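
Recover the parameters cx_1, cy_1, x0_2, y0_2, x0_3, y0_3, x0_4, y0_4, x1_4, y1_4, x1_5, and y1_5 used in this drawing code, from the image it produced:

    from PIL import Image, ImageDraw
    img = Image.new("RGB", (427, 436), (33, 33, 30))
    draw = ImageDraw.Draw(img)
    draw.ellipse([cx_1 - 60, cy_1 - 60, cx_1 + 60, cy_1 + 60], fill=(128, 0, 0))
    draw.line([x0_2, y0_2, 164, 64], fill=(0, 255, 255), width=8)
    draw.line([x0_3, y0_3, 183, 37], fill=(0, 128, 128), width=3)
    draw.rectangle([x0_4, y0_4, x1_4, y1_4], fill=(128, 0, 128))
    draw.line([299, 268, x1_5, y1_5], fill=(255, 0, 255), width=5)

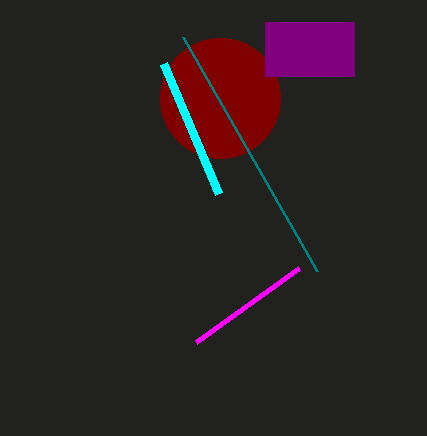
cx_1 = 220, cy_1 = 98, x0_2 = 219, y0_2 = 194, x0_3 = 317, y0_3 = 271, x0_4 = 265, y0_4 = 22, x1_4 = 354, y1_4 = 76, x1_5 = 196, y1_5 = 342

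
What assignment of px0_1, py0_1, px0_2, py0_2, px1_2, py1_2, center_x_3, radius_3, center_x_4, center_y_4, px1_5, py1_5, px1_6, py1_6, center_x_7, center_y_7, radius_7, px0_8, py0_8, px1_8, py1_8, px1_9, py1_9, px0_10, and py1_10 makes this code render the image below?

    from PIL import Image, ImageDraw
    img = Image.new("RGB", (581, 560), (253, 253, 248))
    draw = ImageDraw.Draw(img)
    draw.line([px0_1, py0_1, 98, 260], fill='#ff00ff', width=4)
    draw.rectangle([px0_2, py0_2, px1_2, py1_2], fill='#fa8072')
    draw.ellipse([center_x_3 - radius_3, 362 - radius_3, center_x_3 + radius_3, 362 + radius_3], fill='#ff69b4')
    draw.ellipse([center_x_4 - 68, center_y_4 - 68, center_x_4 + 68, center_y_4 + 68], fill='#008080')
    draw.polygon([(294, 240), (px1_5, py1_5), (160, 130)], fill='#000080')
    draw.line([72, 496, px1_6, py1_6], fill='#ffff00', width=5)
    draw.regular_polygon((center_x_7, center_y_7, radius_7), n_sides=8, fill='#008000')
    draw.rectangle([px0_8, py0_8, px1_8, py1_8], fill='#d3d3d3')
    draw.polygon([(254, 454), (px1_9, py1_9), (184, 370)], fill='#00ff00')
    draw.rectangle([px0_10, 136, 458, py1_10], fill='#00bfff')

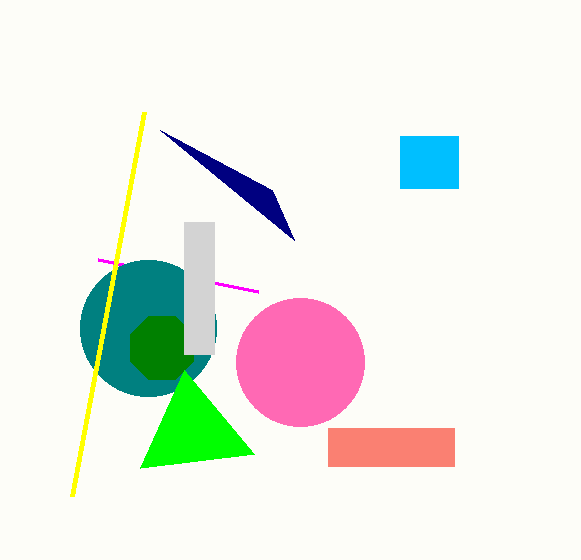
px0_1 = 258
py0_1 = 292
px0_2 = 328
py0_2 = 428
px1_2 = 454
py1_2 = 466
center_x_3 = 300
radius_3 = 64
center_x_4 = 148
center_y_4 = 328
px1_5 = 272
py1_5 = 190
px1_6 = 144
py1_6 = 112
center_x_7 = 162
center_y_7 = 348
radius_7 = 34
px0_8 = 184
py0_8 = 222
px1_8 = 214
py1_8 = 354
px1_9 = 140
py1_9 = 468
px0_10 = 400
py1_10 = 188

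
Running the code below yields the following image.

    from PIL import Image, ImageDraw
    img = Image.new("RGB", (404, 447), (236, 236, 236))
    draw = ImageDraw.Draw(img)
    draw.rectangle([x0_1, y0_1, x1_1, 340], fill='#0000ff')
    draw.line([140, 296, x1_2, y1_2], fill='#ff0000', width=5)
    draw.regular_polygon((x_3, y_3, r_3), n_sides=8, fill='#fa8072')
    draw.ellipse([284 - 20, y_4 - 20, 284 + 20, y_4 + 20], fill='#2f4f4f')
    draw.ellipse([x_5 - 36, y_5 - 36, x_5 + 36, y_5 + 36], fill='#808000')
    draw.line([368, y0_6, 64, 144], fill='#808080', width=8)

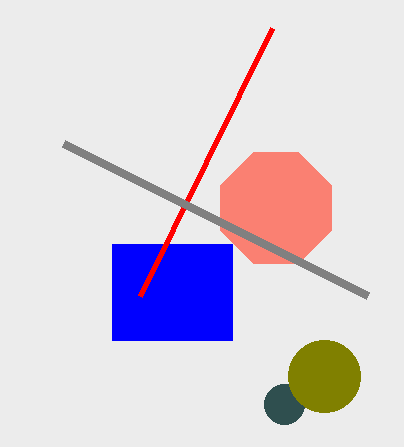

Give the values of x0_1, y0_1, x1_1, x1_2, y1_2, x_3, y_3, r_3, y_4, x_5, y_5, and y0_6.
x0_1 = 112; y0_1 = 244; x1_1 = 232; x1_2 = 272; y1_2 = 28; x_3 = 276; y_3 = 208; r_3 = 60; y_4 = 404; x_5 = 324; y_5 = 376; y0_6 = 296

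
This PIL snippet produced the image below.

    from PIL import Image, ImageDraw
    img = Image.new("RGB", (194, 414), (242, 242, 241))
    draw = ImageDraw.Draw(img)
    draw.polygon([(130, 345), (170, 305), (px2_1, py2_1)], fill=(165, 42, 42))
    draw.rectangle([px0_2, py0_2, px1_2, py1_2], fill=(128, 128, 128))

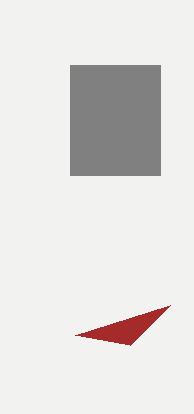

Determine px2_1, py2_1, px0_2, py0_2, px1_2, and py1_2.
px2_1 = 75
py2_1 = 335
px0_2 = 70
py0_2 = 65
px1_2 = 160
py1_2 = 175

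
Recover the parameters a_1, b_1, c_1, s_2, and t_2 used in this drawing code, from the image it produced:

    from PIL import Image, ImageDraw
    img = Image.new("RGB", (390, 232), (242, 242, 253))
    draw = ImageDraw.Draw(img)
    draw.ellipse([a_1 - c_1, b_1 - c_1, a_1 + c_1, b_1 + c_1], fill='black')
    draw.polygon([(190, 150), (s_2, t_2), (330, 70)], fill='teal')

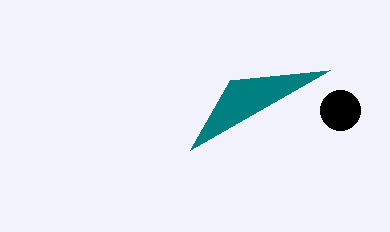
a_1 = 340
b_1 = 110
c_1 = 20
s_2 = 230
t_2 = 80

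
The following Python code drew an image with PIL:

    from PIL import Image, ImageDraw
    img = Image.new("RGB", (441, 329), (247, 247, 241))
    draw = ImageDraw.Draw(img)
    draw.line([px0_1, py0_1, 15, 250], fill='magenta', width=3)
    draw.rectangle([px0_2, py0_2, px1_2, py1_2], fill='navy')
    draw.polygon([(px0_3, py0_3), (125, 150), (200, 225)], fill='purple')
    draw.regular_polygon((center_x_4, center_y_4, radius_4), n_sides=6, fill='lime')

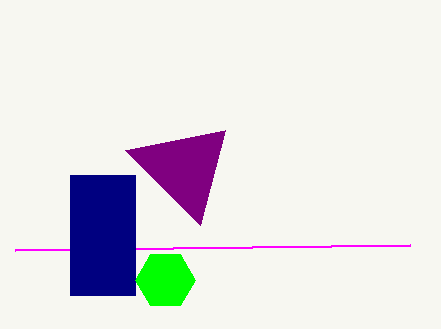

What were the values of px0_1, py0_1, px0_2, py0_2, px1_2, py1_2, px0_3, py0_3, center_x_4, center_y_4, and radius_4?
px0_1 = 410; py0_1 = 245; px0_2 = 70; py0_2 = 175; px1_2 = 135; py1_2 = 295; px0_3 = 225; py0_3 = 130; center_x_4 = 165; center_y_4 = 280; radius_4 = 30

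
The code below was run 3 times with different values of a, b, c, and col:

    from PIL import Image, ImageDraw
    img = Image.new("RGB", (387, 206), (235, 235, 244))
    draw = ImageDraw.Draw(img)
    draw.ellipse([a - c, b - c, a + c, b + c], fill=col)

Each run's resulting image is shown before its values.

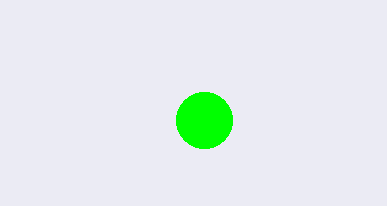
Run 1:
a = 204; b = 120; c = 28; col = 'lime'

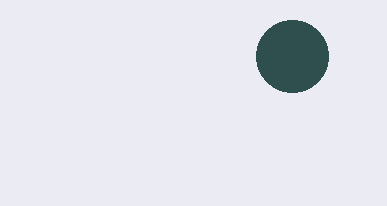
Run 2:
a = 292, b = 56, c = 36, col = 'darkslategray'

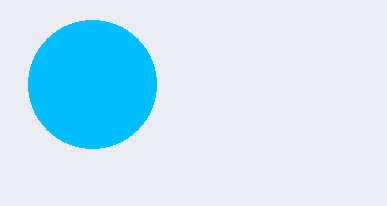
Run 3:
a = 92, b = 84, c = 64, col = 'deepskyblue'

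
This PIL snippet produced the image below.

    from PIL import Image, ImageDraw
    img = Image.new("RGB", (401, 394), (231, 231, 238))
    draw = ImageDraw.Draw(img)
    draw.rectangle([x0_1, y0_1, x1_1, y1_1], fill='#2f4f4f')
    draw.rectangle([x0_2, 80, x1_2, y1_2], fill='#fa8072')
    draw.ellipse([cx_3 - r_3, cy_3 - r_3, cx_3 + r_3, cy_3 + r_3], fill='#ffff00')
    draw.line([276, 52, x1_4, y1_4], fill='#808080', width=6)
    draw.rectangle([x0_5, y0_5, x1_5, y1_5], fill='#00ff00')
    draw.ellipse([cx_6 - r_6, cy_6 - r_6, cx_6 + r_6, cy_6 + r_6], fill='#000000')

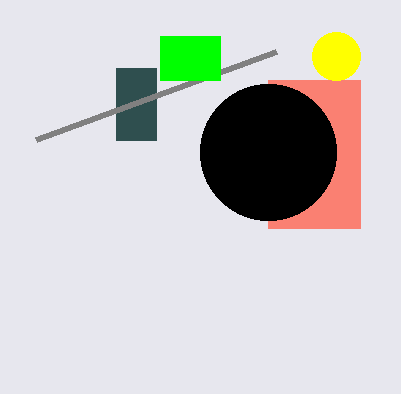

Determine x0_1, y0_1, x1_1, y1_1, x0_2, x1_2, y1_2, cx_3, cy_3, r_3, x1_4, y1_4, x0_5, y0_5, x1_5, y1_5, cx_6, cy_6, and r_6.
x0_1 = 116; y0_1 = 68; x1_1 = 156; y1_1 = 140; x0_2 = 268; x1_2 = 360; y1_2 = 228; cx_3 = 336; cy_3 = 56; r_3 = 24; x1_4 = 36; y1_4 = 140; x0_5 = 160; y0_5 = 36; x1_5 = 220; y1_5 = 80; cx_6 = 268; cy_6 = 152; r_6 = 68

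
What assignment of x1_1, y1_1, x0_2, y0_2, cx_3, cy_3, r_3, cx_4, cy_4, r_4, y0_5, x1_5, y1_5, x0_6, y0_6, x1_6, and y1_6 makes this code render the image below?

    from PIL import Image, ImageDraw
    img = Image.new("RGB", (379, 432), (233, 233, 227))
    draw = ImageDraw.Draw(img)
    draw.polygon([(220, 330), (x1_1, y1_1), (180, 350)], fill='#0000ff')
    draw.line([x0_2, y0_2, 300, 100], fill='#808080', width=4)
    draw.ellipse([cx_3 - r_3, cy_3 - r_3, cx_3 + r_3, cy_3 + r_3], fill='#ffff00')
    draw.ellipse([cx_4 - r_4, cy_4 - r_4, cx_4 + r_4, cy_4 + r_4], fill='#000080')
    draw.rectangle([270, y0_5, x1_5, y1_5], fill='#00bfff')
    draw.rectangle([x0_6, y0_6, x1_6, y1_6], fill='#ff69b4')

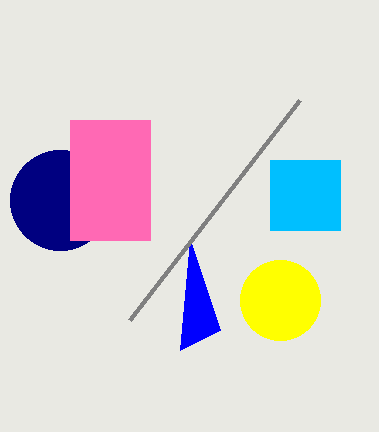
x1_1 = 190
y1_1 = 240
x0_2 = 130
y0_2 = 320
cx_3 = 280
cy_3 = 300
r_3 = 40
cx_4 = 60
cy_4 = 200
r_4 = 50
y0_5 = 160
x1_5 = 340
y1_5 = 230
x0_6 = 70
y0_6 = 120
x1_6 = 150
y1_6 = 240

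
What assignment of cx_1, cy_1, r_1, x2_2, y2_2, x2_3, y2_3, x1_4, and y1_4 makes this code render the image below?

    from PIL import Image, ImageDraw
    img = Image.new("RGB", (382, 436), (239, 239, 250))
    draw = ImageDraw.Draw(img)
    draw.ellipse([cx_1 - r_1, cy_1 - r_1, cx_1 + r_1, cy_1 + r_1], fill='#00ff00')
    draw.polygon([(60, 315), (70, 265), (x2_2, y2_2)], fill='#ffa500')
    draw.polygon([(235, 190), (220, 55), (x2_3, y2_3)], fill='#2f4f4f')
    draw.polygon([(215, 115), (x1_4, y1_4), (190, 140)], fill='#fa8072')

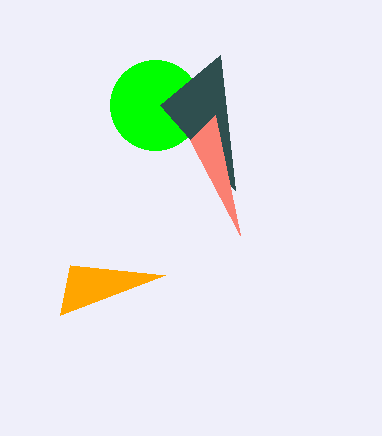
cx_1 = 155
cy_1 = 105
r_1 = 45
x2_2 = 165
y2_2 = 275
x2_3 = 160
y2_3 = 105
x1_4 = 240
y1_4 = 235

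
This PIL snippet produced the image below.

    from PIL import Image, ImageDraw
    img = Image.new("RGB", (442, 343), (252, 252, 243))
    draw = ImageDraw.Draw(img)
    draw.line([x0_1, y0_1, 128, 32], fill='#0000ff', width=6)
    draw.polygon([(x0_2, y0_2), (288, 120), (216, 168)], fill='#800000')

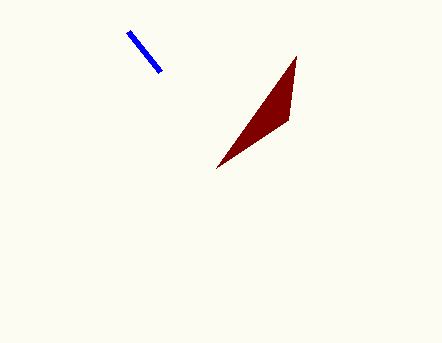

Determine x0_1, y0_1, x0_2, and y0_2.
x0_1 = 160; y0_1 = 72; x0_2 = 296; y0_2 = 56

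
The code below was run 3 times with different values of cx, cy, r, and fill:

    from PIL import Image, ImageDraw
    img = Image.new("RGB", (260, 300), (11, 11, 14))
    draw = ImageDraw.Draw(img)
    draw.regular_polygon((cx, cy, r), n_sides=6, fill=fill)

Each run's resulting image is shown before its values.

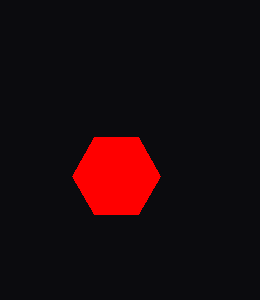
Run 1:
cx = 116; cy = 176; r = 44; fill = 'red'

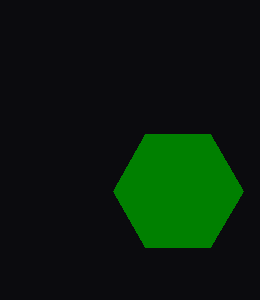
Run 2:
cx = 178; cy = 191; r = 65; fill = 'green'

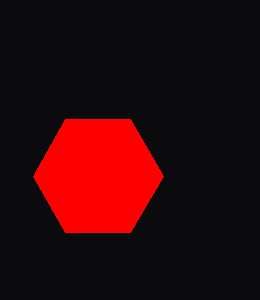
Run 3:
cx = 98; cy = 176; r = 65; fill = 'red'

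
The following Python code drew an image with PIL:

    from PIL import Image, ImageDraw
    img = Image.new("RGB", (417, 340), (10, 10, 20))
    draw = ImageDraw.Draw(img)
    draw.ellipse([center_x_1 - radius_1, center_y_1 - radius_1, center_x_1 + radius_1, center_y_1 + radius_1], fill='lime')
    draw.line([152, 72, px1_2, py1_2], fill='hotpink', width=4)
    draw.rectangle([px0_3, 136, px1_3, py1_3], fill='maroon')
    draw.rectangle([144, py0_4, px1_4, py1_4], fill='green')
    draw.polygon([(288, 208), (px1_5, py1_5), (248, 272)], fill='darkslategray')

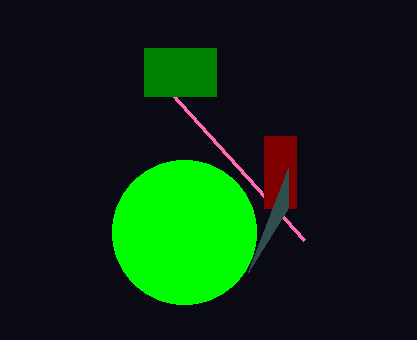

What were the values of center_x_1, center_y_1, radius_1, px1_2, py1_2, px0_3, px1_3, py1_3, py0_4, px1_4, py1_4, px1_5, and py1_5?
center_x_1 = 184, center_y_1 = 232, radius_1 = 72, px1_2 = 304, py1_2 = 240, px0_3 = 264, px1_3 = 296, py1_3 = 208, py0_4 = 48, px1_4 = 216, py1_4 = 96, px1_5 = 288, py1_5 = 168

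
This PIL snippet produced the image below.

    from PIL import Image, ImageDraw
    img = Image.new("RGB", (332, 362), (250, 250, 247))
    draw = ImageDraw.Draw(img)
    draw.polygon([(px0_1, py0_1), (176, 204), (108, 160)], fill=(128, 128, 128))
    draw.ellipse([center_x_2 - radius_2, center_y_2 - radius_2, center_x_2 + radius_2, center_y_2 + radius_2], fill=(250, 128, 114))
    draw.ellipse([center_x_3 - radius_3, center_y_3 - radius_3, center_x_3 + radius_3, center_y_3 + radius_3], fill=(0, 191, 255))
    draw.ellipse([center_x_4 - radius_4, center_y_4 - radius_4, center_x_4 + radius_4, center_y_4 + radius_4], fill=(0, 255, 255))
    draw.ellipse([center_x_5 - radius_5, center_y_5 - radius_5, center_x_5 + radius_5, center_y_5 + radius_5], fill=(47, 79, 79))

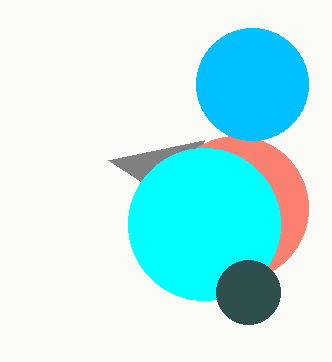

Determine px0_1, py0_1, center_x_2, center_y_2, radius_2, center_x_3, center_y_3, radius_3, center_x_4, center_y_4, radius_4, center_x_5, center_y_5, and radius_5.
px0_1 = 204
py0_1 = 140
center_x_2 = 236
center_y_2 = 208
radius_2 = 72
center_x_3 = 252
center_y_3 = 84
radius_3 = 56
center_x_4 = 204
center_y_4 = 224
radius_4 = 76
center_x_5 = 248
center_y_5 = 292
radius_5 = 32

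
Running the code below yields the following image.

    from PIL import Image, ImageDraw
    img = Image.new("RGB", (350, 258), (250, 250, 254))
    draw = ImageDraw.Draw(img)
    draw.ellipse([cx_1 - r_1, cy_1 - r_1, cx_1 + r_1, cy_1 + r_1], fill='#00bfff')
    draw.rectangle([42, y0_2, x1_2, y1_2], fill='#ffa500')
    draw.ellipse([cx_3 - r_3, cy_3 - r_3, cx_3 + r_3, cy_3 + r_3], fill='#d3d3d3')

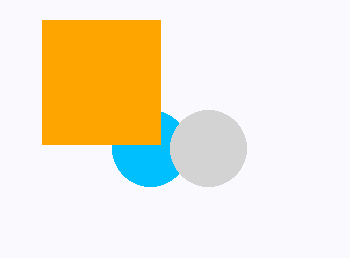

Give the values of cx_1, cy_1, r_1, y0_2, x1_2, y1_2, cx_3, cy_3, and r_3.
cx_1 = 150; cy_1 = 148; r_1 = 38; y0_2 = 20; x1_2 = 160; y1_2 = 144; cx_3 = 208; cy_3 = 148; r_3 = 38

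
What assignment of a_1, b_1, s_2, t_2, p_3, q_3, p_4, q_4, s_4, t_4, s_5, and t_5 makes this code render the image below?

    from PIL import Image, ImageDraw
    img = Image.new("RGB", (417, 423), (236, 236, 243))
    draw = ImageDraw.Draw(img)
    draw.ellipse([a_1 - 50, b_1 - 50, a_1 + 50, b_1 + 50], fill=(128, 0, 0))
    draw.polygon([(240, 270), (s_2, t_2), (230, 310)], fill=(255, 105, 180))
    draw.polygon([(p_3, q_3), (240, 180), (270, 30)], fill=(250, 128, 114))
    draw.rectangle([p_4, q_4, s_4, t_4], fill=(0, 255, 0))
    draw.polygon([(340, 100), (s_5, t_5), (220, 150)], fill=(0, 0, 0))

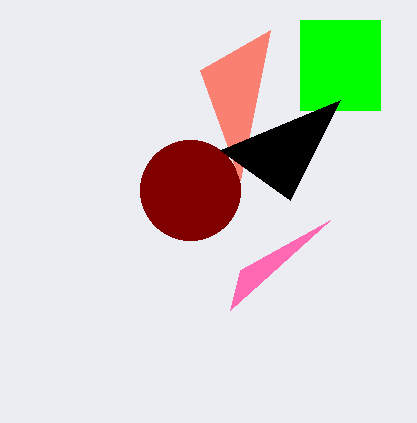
a_1 = 190; b_1 = 190; s_2 = 330; t_2 = 220; p_3 = 200; q_3 = 70; p_4 = 300; q_4 = 20; s_4 = 380; t_4 = 110; s_5 = 290; t_5 = 200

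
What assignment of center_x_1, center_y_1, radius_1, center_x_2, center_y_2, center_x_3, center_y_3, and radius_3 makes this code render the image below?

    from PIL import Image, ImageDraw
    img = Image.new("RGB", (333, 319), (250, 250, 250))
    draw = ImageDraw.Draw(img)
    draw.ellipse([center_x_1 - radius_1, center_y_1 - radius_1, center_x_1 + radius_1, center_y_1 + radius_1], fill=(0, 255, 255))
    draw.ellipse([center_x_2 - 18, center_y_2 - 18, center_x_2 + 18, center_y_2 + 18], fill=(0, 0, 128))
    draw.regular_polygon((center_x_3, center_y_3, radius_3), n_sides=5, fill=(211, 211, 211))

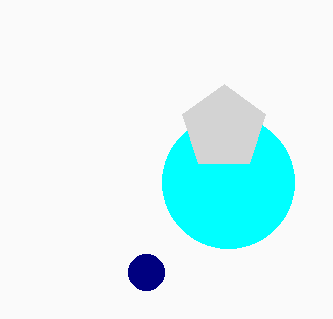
center_x_1 = 228, center_y_1 = 182, radius_1 = 66, center_x_2 = 146, center_y_2 = 272, center_x_3 = 224, center_y_3 = 128, radius_3 = 44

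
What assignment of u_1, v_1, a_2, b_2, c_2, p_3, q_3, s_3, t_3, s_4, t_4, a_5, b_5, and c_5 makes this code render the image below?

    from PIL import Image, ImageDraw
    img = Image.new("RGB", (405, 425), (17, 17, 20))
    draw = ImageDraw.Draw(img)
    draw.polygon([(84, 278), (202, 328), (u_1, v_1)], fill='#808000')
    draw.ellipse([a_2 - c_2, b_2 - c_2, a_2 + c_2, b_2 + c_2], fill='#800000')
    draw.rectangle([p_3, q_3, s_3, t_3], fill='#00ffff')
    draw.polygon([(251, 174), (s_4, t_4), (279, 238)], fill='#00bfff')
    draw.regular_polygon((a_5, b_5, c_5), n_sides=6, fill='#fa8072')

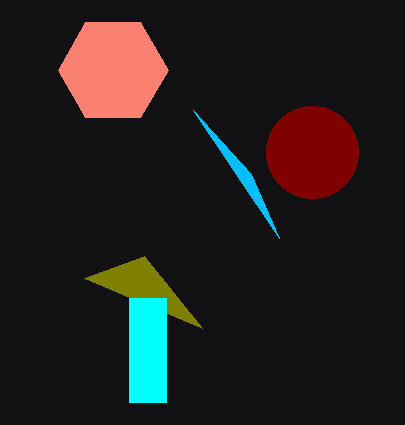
u_1 = 144; v_1 = 256; a_2 = 312; b_2 = 152; c_2 = 46; p_3 = 129; q_3 = 298; s_3 = 166; t_3 = 402; s_4 = 193; t_4 = 110; a_5 = 113; b_5 = 70; c_5 = 55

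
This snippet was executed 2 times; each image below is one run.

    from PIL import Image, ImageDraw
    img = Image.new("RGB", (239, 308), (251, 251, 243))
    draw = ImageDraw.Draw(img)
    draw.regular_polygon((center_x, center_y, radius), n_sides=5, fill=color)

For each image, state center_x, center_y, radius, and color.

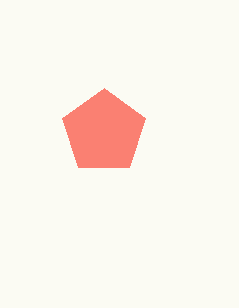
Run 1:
center_x = 104
center_y = 132
radius = 44
color = 'salmon'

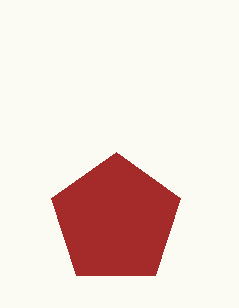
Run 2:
center_x = 116, center_y = 220, radius = 68, color = 'brown'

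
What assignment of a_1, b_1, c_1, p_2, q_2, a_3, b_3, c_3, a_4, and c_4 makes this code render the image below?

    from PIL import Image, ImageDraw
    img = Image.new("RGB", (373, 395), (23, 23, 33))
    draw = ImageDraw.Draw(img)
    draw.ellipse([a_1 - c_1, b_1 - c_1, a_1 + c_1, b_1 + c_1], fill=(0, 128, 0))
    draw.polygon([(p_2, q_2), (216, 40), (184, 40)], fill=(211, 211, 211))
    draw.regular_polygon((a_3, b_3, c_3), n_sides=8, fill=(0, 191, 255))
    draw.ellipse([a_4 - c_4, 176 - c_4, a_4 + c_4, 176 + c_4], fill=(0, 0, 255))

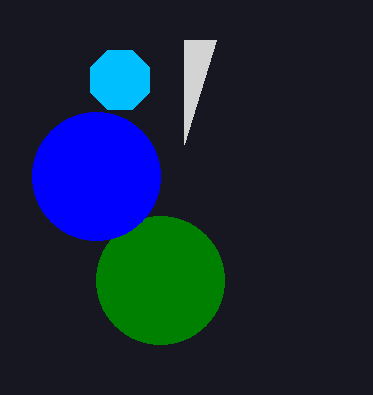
a_1 = 160, b_1 = 280, c_1 = 64, p_2 = 184, q_2 = 144, a_3 = 120, b_3 = 80, c_3 = 32, a_4 = 96, c_4 = 64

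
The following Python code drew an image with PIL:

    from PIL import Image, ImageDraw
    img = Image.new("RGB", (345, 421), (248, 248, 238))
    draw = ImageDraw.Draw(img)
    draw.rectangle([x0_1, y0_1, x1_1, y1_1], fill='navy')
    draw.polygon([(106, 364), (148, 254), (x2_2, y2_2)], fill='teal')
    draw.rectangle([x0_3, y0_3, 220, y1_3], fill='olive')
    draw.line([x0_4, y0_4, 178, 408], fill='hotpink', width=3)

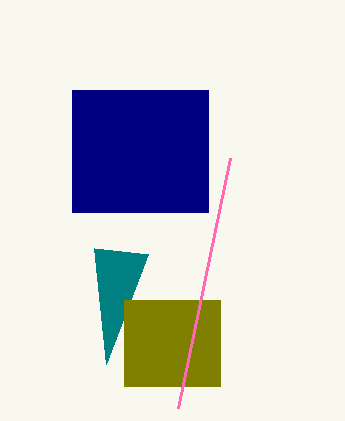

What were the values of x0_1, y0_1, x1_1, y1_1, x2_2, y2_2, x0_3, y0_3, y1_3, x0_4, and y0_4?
x0_1 = 72, y0_1 = 90, x1_1 = 208, y1_1 = 212, x2_2 = 94, y2_2 = 248, x0_3 = 124, y0_3 = 300, y1_3 = 386, x0_4 = 230, y0_4 = 158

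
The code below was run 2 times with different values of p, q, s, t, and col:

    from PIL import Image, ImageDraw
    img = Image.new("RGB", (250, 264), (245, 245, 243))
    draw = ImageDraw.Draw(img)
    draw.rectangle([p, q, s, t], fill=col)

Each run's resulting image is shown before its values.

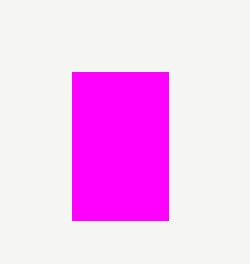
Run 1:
p = 72, q = 72, s = 168, t = 220, col = 'magenta'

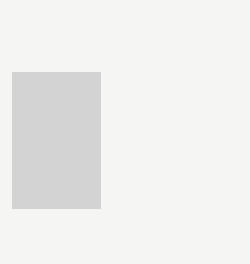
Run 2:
p = 12
q = 72
s = 100
t = 208
col = 'lightgray'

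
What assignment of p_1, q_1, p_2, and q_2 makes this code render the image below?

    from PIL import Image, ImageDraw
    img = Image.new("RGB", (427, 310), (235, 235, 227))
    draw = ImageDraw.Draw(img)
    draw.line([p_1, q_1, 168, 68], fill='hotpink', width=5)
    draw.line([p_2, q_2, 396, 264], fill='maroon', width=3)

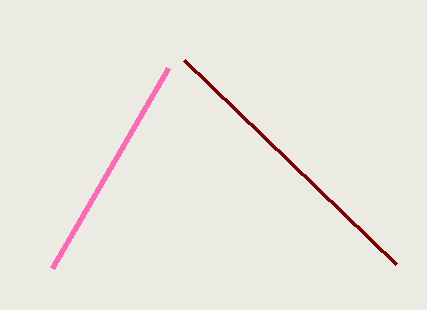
p_1 = 52
q_1 = 268
p_2 = 184
q_2 = 60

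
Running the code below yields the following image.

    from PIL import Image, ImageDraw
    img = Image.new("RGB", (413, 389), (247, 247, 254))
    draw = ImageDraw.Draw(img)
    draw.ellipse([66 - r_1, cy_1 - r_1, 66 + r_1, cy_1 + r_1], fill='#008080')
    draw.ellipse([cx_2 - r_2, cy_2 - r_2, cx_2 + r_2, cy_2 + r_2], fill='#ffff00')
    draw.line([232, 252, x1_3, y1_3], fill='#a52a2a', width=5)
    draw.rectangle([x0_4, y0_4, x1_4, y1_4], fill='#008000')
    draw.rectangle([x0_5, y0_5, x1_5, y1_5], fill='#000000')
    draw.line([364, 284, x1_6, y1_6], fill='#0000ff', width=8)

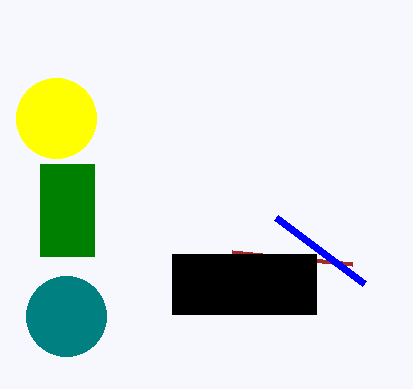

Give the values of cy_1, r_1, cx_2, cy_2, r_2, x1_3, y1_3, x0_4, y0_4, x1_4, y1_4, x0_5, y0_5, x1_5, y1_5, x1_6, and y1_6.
cy_1 = 316; r_1 = 40; cx_2 = 56; cy_2 = 118; r_2 = 40; x1_3 = 352; y1_3 = 264; x0_4 = 40; y0_4 = 164; x1_4 = 94; y1_4 = 256; x0_5 = 172; y0_5 = 254; x1_5 = 316; y1_5 = 314; x1_6 = 276; y1_6 = 218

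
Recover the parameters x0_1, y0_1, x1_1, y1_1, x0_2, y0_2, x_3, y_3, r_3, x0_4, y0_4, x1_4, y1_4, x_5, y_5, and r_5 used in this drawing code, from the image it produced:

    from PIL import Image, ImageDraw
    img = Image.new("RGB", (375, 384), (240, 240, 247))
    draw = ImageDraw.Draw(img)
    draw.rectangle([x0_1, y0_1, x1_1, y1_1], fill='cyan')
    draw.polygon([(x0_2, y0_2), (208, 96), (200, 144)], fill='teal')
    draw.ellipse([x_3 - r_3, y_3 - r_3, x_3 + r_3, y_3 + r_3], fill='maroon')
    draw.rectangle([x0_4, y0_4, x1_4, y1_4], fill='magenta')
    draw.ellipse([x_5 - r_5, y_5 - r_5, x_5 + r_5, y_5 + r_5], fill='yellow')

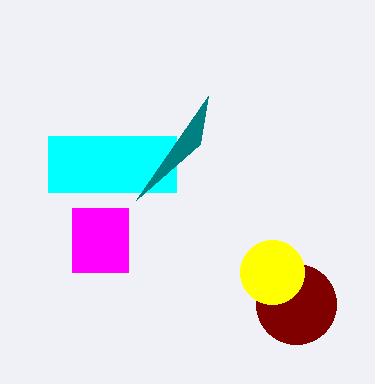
x0_1 = 48; y0_1 = 136; x1_1 = 176; y1_1 = 192; x0_2 = 136; y0_2 = 200; x_3 = 296; y_3 = 304; r_3 = 40; x0_4 = 72; y0_4 = 208; x1_4 = 128; y1_4 = 272; x_5 = 272; y_5 = 272; r_5 = 32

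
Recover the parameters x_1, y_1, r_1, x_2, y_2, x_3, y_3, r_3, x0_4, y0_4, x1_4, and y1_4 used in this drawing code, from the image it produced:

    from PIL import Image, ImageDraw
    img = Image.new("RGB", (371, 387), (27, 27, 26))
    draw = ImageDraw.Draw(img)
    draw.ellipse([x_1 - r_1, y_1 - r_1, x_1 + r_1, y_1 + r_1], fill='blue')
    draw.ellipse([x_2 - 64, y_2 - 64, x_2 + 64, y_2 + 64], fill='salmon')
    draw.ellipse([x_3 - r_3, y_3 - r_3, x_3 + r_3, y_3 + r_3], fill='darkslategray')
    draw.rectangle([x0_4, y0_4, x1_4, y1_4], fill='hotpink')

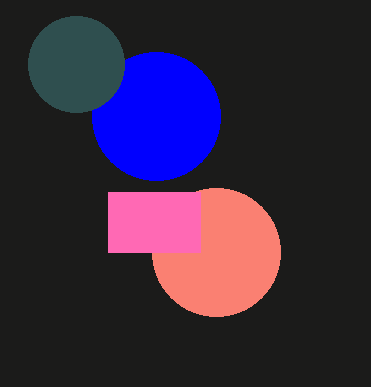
x_1 = 156, y_1 = 116, r_1 = 64, x_2 = 216, y_2 = 252, x_3 = 76, y_3 = 64, r_3 = 48, x0_4 = 108, y0_4 = 192, x1_4 = 200, y1_4 = 252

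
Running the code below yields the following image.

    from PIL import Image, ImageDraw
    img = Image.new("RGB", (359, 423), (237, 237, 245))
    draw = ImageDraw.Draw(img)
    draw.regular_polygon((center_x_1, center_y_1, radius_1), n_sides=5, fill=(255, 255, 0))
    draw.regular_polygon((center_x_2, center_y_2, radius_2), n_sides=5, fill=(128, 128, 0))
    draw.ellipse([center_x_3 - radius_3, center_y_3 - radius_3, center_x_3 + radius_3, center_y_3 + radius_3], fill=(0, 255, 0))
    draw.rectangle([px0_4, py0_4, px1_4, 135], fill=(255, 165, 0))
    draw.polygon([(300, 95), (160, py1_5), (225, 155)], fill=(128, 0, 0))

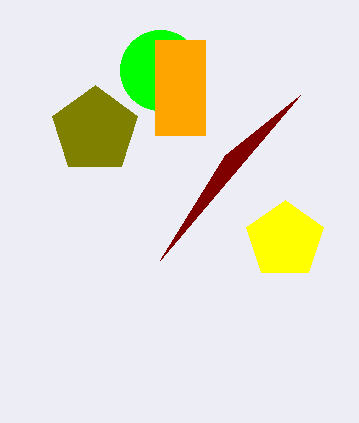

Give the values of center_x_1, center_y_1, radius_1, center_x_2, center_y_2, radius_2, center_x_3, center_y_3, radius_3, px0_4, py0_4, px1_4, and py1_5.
center_x_1 = 285
center_y_1 = 240
radius_1 = 40
center_x_2 = 95
center_y_2 = 130
radius_2 = 45
center_x_3 = 160
center_y_3 = 70
radius_3 = 40
px0_4 = 155
py0_4 = 40
px1_4 = 205
py1_5 = 260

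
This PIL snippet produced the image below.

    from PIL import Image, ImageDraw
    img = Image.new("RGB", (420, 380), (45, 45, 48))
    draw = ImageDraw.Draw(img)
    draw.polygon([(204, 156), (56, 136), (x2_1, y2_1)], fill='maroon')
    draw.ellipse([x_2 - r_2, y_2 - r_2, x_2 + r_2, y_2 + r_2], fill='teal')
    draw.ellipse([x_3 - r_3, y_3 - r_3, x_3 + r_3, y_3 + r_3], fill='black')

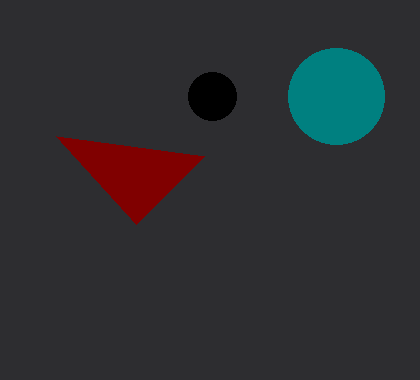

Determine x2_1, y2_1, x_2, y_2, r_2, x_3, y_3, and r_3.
x2_1 = 136, y2_1 = 224, x_2 = 336, y_2 = 96, r_2 = 48, x_3 = 212, y_3 = 96, r_3 = 24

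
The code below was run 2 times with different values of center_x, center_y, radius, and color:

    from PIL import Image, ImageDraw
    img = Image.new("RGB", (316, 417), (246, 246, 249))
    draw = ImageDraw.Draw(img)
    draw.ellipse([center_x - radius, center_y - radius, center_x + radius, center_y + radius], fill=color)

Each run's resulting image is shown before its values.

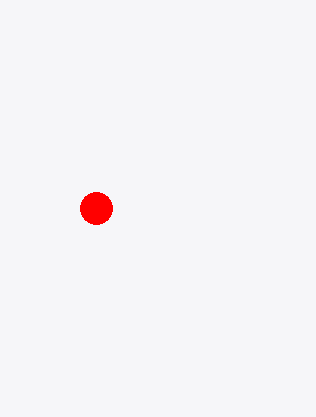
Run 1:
center_x = 96; center_y = 208; radius = 16; color = 'red'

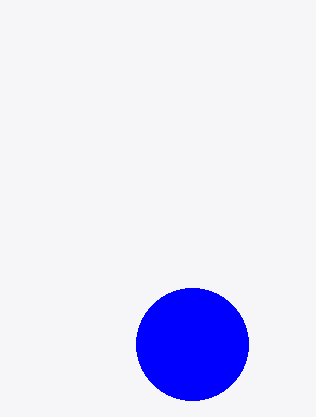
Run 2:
center_x = 192
center_y = 344
radius = 56
color = 'blue'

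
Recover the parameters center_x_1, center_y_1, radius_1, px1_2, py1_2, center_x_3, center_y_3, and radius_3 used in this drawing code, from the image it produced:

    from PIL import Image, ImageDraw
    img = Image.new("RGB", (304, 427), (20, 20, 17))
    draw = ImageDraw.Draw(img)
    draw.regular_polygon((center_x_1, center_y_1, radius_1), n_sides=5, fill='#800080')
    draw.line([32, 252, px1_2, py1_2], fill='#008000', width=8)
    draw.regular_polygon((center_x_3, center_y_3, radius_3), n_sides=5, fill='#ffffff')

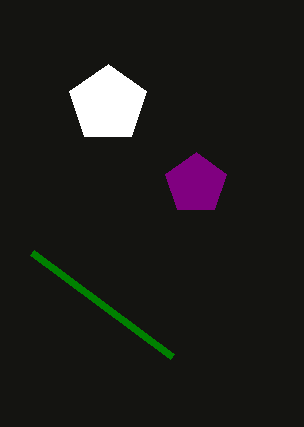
center_x_1 = 196
center_y_1 = 184
radius_1 = 32
px1_2 = 172
py1_2 = 356
center_x_3 = 108
center_y_3 = 104
radius_3 = 40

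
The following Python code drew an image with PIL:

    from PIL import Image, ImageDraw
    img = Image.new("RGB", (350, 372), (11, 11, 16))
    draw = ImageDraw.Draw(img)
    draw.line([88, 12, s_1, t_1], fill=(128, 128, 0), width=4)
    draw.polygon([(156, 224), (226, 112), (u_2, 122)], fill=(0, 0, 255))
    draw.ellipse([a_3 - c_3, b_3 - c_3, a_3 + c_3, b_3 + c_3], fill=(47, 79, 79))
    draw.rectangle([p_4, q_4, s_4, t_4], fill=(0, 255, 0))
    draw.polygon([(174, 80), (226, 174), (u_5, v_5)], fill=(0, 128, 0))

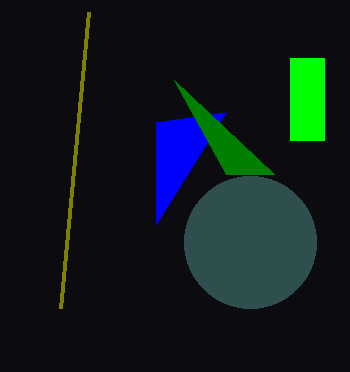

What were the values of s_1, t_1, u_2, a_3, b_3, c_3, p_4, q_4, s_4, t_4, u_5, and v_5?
s_1 = 60; t_1 = 308; u_2 = 156; a_3 = 250; b_3 = 242; c_3 = 66; p_4 = 290; q_4 = 58; s_4 = 324; t_4 = 140; u_5 = 274; v_5 = 174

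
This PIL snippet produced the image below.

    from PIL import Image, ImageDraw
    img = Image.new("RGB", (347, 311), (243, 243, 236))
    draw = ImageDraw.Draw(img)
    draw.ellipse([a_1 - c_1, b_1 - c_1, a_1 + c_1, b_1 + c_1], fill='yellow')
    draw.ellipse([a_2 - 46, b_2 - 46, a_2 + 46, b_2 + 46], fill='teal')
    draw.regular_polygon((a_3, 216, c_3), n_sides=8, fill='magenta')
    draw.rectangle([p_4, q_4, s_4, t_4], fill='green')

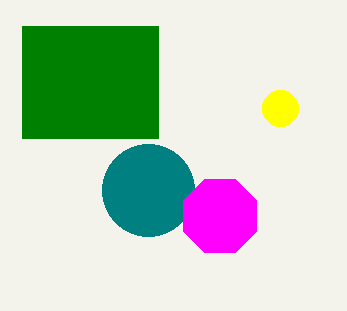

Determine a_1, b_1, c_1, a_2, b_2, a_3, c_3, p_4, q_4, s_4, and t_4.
a_1 = 280; b_1 = 108; c_1 = 18; a_2 = 148; b_2 = 190; a_3 = 220; c_3 = 40; p_4 = 22; q_4 = 26; s_4 = 158; t_4 = 138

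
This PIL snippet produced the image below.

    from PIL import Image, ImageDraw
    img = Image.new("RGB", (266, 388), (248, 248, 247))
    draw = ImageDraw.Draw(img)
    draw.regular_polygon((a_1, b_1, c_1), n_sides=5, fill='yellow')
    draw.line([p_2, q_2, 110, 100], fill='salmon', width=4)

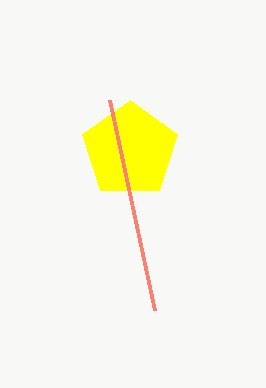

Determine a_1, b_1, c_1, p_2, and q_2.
a_1 = 130, b_1 = 150, c_1 = 50, p_2 = 155, q_2 = 310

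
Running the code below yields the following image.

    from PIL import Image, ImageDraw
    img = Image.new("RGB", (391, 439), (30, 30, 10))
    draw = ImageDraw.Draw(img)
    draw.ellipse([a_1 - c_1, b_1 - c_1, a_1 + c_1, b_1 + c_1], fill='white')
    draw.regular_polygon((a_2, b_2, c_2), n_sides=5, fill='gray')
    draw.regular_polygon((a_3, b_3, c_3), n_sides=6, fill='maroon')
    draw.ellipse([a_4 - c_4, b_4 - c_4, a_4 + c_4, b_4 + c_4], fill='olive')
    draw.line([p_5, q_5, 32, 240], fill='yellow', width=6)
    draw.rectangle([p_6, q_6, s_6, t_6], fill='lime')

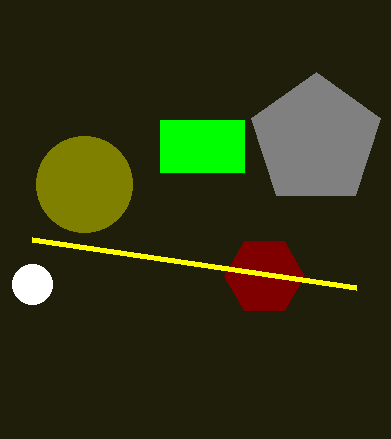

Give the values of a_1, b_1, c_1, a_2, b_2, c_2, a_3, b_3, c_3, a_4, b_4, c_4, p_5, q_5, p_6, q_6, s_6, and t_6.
a_1 = 32
b_1 = 284
c_1 = 20
a_2 = 316
b_2 = 140
c_2 = 68
a_3 = 264
b_3 = 276
c_3 = 40
a_4 = 84
b_4 = 184
c_4 = 48
p_5 = 356
q_5 = 288
p_6 = 160
q_6 = 120
s_6 = 244
t_6 = 172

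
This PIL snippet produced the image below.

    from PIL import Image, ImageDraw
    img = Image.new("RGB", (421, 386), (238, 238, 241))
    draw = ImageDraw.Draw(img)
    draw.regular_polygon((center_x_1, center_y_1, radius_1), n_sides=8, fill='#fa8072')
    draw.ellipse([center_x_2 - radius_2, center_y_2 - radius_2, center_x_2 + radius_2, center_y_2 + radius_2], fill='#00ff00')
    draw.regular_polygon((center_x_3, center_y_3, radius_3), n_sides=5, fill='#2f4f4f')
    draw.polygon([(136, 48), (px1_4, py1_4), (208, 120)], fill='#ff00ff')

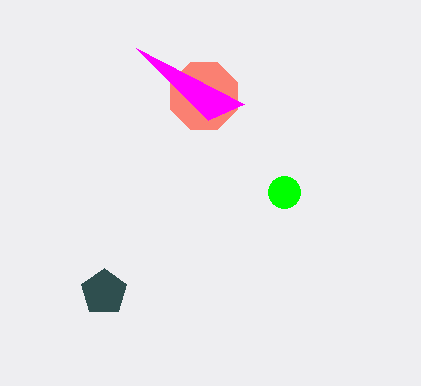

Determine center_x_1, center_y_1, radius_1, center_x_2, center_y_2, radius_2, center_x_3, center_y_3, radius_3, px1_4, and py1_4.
center_x_1 = 204, center_y_1 = 96, radius_1 = 36, center_x_2 = 284, center_y_2 = 192, radius_2 = 16, center_x_3 = 104, center_y_3 = 292, radius_3 = 24, px1_4 = 244, py1_4 = 104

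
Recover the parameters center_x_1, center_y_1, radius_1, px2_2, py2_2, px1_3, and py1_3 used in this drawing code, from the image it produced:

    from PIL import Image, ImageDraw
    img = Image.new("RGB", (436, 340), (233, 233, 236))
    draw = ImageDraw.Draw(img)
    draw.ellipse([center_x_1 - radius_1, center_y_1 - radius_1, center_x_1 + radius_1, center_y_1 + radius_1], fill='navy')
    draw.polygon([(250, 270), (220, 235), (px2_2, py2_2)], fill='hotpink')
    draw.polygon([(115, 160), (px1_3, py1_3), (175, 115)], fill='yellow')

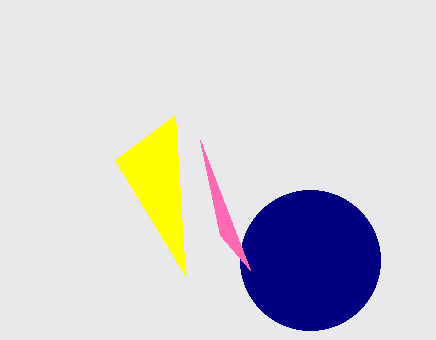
center_x_1 = 310; center_y_1 = 260; radius_1 = 70; px2_2 = 200; py2_2 = 140; px1_3 = 185; py1_3 = 275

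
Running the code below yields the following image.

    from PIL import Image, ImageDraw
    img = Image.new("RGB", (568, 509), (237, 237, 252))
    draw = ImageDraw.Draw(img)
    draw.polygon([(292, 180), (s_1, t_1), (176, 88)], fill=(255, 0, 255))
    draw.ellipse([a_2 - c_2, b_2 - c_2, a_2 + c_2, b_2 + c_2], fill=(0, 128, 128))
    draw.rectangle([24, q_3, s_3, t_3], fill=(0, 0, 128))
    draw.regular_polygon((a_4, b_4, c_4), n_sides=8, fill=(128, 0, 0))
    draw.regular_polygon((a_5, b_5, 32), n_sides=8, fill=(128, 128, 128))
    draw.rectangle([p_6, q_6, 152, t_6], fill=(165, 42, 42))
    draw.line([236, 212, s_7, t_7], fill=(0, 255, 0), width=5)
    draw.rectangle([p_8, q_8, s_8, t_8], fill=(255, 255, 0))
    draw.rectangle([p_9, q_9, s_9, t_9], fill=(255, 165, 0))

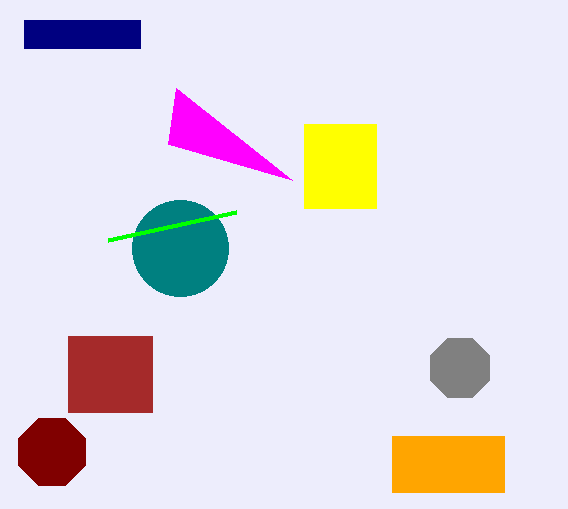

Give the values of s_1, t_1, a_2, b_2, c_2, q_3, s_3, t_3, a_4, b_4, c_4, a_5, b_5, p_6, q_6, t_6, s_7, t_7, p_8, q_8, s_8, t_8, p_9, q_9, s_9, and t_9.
s_1 = 168; t_1 = 144; a_2 = 180; b_2 = 248; c_2 = 48; q_3 = 20; s_3 = 140; t_3 = 48; a_4 = 52; b_4 = 452; c_4 = 36; a_5 = 460; b_5 = 368; p_6 = 68; q_6 = 336; t_6 = 412; s_7 = 108; t_7 = 240; p_8 = 304; q_8 = 124; s_8 = 376; t_8 = 208; p_9 = 392; q_9 = 436; s_9 = 504; t_9 = 492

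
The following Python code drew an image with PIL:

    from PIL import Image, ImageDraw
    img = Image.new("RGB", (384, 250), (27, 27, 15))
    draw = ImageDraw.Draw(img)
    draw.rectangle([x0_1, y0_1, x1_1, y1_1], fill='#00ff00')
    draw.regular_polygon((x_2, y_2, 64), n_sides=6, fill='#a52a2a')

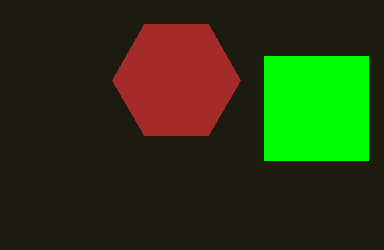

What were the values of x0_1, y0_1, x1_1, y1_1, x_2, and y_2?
x0_1 = 264, y0_1 = 56, x1_1 = 368, y1_1 = 160, x_2 = 176, y_2 = 80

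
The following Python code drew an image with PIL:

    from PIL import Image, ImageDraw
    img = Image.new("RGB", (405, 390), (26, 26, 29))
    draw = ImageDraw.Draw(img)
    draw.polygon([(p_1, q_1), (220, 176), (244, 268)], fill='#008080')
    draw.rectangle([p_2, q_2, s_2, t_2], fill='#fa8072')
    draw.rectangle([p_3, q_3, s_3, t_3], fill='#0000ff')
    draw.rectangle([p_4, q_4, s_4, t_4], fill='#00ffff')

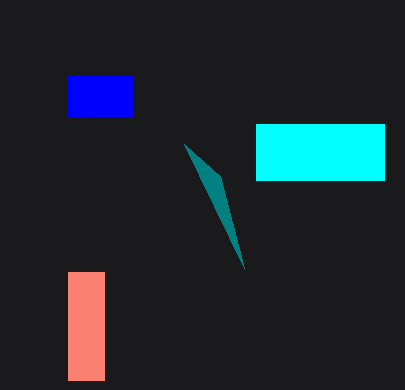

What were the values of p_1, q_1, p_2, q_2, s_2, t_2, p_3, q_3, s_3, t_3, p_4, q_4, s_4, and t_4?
p_1 = 184; q_1 = 144; p_2 = 68; q_2 = 272; s_2 = 104; t_2 = 380; p_3 = 68; q_3 = 76; s_3 = 132; t_3 = 116; p_4 = 256; q_4 = 124; s_4 = 384; t_4 = 180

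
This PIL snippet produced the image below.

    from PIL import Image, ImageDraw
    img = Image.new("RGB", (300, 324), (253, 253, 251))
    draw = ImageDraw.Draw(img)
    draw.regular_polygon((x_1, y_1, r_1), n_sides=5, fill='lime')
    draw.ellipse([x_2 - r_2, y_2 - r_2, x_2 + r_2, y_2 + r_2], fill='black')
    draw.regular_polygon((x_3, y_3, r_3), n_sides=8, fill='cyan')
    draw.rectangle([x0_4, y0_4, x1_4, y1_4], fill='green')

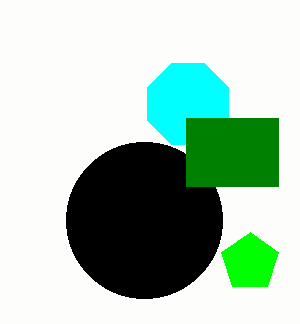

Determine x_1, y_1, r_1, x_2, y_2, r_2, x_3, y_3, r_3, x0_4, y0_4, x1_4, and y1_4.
x_1 = 250, y_1 = 262, r_1 = 30, x_2 = 144, y_2 = 220, r_2 = 78, x_3 = 188, y_3 = 104, r_3 = 44, x0_4 = 186, y0_4 = 118, x1_4 = 278, y1_4 = 186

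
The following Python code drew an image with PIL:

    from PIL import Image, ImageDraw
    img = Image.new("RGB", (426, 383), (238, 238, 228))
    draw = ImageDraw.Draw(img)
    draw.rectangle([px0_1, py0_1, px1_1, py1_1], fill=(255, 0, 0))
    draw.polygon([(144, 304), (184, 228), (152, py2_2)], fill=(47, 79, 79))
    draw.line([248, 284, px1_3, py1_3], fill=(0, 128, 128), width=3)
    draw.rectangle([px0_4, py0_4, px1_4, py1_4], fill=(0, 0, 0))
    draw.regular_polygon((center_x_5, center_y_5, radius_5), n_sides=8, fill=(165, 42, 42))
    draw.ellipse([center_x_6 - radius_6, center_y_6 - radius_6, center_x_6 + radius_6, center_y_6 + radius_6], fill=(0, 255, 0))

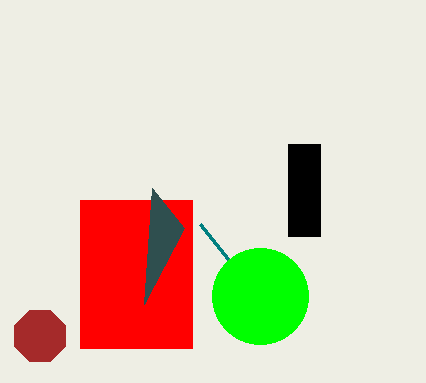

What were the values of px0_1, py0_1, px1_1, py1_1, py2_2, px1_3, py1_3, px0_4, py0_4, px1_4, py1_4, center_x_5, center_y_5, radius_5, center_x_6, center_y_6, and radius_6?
px0_1 = 80
py0_1 = 200
px1_1 = 192
py1_1 = 348
py2_2 = 188
px1_3 = 200
py1_3 = 224
px0_4 = 288
py0_4 = 144
px1_4 = 320
py1_4 = 236
center_x_5 = 40
center_y_5 = 336
radius_5 = 28
center_x_6 = 260
center_y_6 = 296
radius_6 = 48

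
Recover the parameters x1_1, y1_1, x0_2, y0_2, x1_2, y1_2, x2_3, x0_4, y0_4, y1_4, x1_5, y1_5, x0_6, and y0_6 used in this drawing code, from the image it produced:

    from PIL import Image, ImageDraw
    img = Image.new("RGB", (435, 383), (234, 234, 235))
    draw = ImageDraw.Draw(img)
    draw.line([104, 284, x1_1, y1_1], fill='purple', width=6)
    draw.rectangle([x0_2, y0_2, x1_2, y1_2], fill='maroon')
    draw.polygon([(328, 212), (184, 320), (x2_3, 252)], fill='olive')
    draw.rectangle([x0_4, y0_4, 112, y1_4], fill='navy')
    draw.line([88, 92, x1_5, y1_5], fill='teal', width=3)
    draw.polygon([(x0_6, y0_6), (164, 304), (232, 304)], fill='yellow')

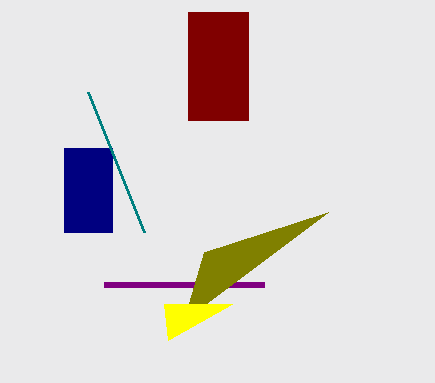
x1_1 = 264, y1_1 = 284, x0_2 = 188, y0_2 = 12, x1_2 = 248, y1_2 = 120, x2_3 = 204, x0_4 = 64, y0_4 = 148, y1_4 = 232, x1_5 = 144, y1_5 = 232, x0_6 = 168, y0_6 = 340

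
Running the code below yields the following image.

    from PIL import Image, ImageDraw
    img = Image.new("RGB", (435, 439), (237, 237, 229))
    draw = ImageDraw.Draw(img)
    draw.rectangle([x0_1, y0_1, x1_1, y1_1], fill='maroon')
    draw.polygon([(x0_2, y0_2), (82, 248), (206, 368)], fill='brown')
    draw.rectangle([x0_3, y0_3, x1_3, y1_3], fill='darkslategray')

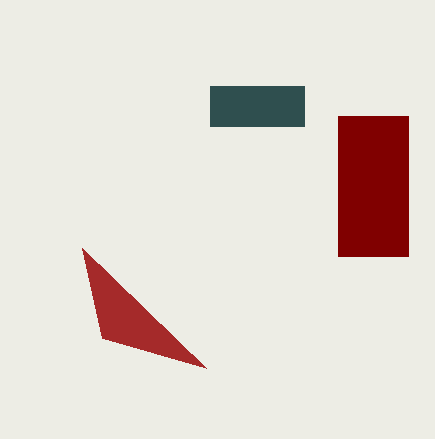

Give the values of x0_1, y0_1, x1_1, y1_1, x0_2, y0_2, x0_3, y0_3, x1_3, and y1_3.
x0_1 = 338
y0_1 = 116
x1_1 = 408
y1_1 = 256
x0_2 = 102
y0_2 = 338
x0_3 = 210
y0_3 = 86
x1_3 = 304
y1_3 = 126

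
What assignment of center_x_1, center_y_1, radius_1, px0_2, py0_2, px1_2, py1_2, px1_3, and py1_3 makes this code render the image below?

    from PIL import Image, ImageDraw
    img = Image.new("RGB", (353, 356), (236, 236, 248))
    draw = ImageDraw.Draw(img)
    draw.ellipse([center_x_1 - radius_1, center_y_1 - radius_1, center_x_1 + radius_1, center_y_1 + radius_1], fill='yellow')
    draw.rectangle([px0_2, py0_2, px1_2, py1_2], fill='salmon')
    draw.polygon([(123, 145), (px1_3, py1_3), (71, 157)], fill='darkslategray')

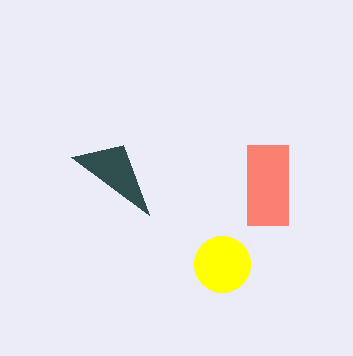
center_x_1 = 222, center_y_1 = 264, radius_1 = 28, px0_2 = 247, py0_2 = 145, px1_2 = 288, py1_2 = 225, px1_3 = 149, py1_3 = 215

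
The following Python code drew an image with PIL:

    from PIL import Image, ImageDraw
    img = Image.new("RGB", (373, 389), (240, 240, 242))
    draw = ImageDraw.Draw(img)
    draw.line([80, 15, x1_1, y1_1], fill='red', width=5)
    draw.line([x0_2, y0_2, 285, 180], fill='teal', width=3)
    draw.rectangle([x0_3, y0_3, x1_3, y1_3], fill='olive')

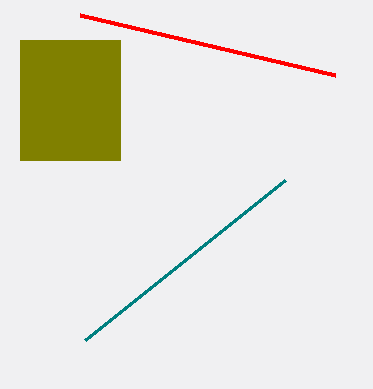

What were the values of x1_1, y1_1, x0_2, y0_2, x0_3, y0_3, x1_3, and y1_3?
x1_1 = 335
y1_1 = 75
x0_2 = 85
y0_2 = 340
x0_3 = 20
y0_3 = 40
x1_3 = 120
y1_3 = 160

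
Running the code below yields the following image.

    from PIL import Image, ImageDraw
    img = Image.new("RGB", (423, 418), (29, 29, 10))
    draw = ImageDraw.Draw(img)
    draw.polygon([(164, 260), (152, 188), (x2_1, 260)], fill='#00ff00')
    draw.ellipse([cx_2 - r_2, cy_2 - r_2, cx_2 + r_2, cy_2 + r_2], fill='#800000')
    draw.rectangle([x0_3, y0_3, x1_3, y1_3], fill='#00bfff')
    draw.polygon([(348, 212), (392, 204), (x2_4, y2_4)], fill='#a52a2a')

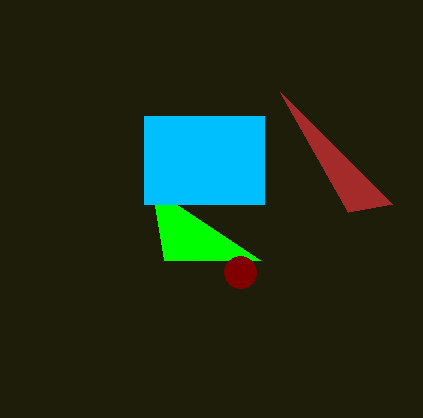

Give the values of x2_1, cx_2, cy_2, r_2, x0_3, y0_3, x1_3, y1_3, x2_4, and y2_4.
x2_1 = 260
cx_2 = 240
cy_2 = 272
r_2 = 16
x0_3 = 144
y0_3 = 116
x1_3 = 264
y1_3 = 204
x2_4 = 280
y2_4 = 92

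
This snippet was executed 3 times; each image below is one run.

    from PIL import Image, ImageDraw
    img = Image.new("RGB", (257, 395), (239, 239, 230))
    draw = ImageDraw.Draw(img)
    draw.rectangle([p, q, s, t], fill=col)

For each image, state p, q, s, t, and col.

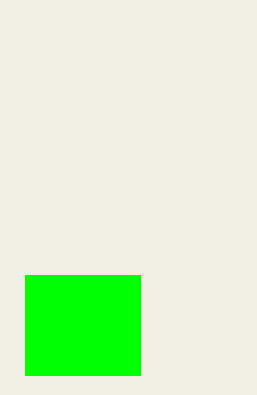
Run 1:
p = 25; q = 275; s = 140; t = 375; col = 'lime'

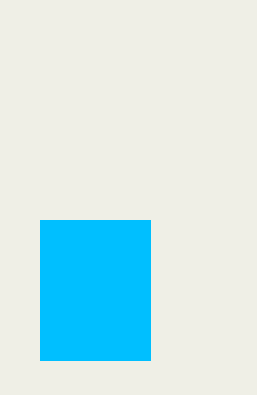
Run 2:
p = 40; q = 220; s = 150; t = 360; col = 'deepskyblue'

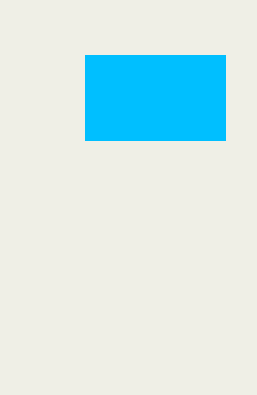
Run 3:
p = 85
q = 55
s = 225
t = 140
col = 'deepskyblue'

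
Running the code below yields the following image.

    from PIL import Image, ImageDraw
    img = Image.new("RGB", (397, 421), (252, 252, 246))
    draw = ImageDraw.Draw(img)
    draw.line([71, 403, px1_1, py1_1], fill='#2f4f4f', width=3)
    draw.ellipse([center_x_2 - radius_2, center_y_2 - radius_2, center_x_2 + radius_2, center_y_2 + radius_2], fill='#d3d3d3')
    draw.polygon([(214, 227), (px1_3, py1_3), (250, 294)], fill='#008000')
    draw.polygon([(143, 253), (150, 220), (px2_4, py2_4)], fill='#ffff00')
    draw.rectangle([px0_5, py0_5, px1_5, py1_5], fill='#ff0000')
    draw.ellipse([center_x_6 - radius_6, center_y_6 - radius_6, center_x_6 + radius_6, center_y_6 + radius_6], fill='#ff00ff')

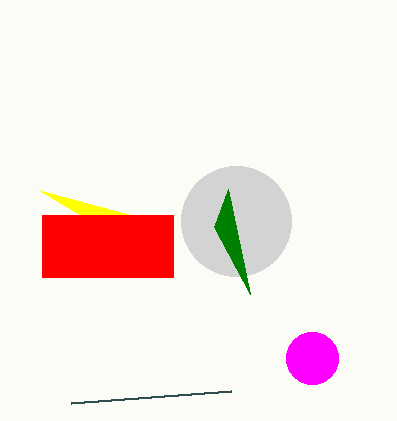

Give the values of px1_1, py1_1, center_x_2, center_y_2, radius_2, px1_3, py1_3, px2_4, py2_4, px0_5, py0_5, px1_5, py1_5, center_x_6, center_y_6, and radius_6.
px1_1 = 231; py1_1 = 391; center_x_2 = 236; center_y_2 = 221; radius_2 = 55; px1_3 = 228; py1_3 = 189; px2_4 = 39; py2_4 = 190; px0_5 = 42; py0_5 = 215; px1_5 = 173; py1_5 = 277; center_x_6 = 312; center_y_6 = 358; radius_6 = 26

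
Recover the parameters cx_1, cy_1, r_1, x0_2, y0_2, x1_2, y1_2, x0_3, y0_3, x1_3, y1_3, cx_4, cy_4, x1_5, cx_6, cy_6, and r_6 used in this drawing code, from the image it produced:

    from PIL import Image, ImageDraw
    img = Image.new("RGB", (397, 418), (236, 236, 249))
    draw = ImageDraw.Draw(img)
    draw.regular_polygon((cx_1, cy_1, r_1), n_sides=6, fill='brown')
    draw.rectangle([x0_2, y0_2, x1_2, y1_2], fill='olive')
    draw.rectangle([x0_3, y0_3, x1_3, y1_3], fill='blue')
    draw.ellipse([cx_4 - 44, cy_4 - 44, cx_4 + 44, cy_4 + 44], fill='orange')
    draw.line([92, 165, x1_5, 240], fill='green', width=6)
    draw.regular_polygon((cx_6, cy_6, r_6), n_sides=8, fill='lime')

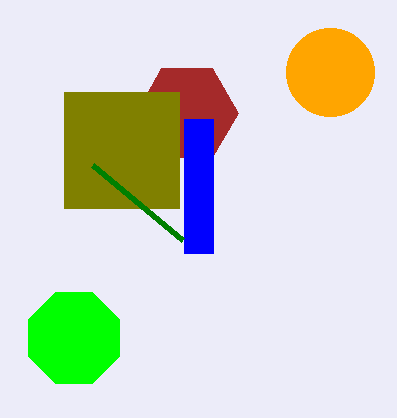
cx_1 = 187
cy_1 = 113
r_1 = 51
x0_2 = 64
y0_2 = 92
x1_2 = 179
y1_2 = 208
x0_3 = 184
y0_3 = 119
x1_3 = 213
y1_3 = 253
cx_4 = 330
cy_4 = 72
x1_5 = 182
cx_6 = 74
cy_6 = 338
r_6 = 49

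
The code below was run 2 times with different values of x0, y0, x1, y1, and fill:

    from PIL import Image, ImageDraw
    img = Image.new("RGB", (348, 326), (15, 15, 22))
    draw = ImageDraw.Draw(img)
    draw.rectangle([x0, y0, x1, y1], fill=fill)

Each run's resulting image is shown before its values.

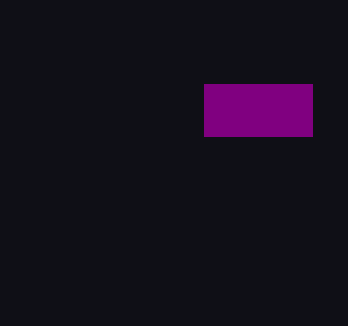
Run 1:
x0 = 204; y0 = 84; x1 = 312; y1 = 136; fill = 'purple'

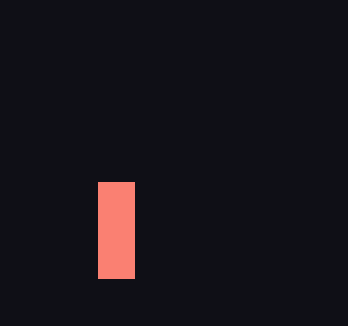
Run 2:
x0 = 98, y0 = 182, x1 = 134, y1 = 278, fill = 'salmon'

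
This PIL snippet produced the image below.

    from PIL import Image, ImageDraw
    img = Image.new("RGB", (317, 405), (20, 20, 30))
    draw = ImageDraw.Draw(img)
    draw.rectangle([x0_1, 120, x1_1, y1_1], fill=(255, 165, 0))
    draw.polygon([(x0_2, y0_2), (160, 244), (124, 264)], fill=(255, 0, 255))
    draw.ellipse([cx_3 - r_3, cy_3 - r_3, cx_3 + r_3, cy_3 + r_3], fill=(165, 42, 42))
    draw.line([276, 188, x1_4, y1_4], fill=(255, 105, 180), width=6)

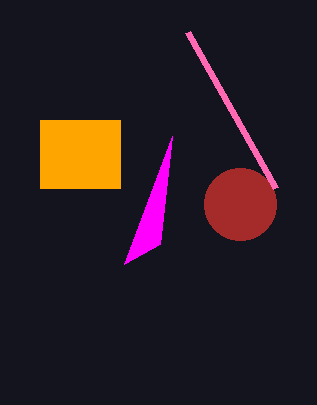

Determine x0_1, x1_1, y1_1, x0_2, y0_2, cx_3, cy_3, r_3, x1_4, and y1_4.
x0_1 = 40, x1_1 = 120, y1_1 = 188, x0_2 = 172, y0_2 = 136, cx_3 = 240, cy_3 = 204, r_3 = 36, x1_4 = 188, y1_4 = 32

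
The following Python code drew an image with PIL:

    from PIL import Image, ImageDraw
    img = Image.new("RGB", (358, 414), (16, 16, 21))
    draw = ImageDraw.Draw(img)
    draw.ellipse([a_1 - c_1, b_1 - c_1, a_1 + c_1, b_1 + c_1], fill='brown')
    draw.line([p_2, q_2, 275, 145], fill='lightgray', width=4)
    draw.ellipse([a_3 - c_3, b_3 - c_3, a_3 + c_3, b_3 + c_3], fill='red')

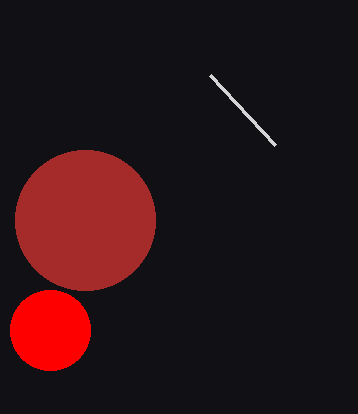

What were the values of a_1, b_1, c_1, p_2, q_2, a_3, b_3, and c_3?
a_1 = 85, b_1 = 220, c_1 = 70, p_2 = 210, q_2 = 75, a_3 = 50, b_3 = 330, c_3 = 40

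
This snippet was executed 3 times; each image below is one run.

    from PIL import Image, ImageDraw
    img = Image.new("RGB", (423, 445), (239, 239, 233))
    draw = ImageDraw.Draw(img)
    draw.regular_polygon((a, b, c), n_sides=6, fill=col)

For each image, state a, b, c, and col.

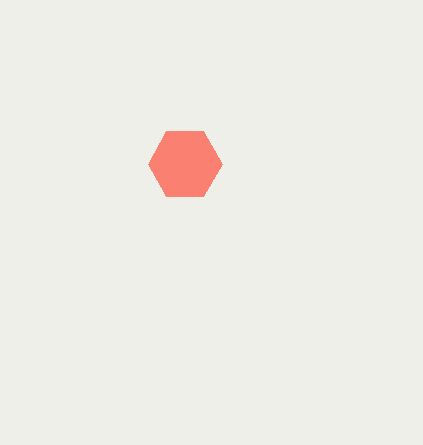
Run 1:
a = 185
b = 164
c = 37
col = 'salmon'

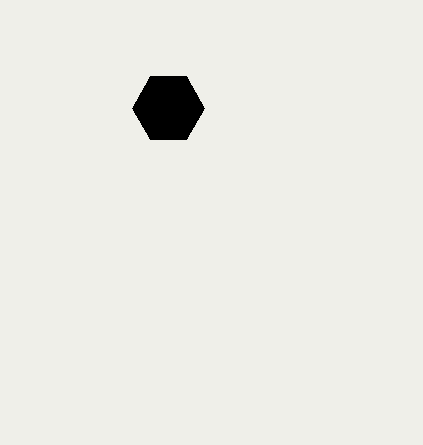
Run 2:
a = 168, b = 108, c = 36, col = 'black'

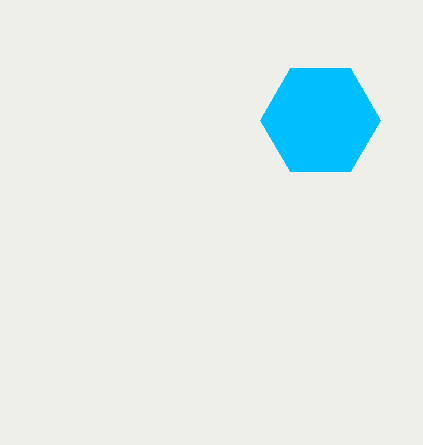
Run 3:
a = 320, b = 120, c = 60, col = 'deepskyblue'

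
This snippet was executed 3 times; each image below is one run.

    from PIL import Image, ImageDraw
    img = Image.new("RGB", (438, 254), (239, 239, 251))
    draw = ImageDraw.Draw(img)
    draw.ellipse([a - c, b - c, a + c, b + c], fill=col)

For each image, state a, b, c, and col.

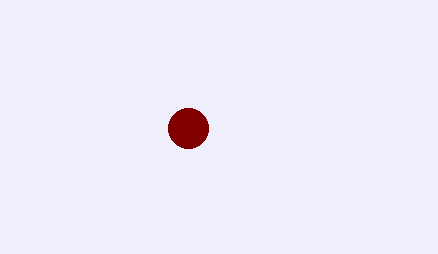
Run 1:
a = 188
b = 128
c = 20
col = 'maroon'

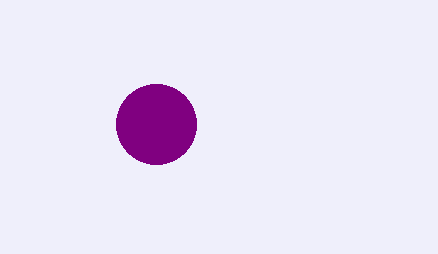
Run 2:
a = 156; b = 124; c = 40; col = 'purple'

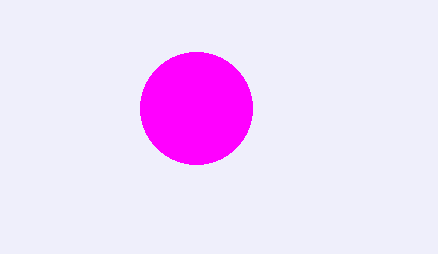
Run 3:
a = 196; b = 108; c = 56; col = 'magenta'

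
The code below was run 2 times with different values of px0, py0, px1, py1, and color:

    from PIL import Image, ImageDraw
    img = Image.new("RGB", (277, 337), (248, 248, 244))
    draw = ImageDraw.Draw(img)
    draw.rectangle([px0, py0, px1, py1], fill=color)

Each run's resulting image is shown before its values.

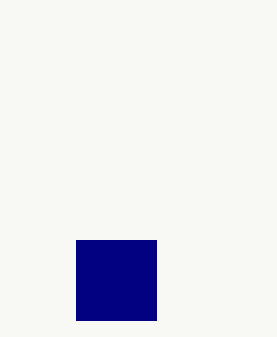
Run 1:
px0 = 76, py0 = 240, px1 = 156, py1 = 320, color = 'navy'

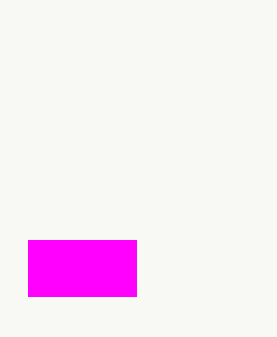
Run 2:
px0 = 28
py0 = 240
px1 = 136
py1 = 296
color = 'magenta'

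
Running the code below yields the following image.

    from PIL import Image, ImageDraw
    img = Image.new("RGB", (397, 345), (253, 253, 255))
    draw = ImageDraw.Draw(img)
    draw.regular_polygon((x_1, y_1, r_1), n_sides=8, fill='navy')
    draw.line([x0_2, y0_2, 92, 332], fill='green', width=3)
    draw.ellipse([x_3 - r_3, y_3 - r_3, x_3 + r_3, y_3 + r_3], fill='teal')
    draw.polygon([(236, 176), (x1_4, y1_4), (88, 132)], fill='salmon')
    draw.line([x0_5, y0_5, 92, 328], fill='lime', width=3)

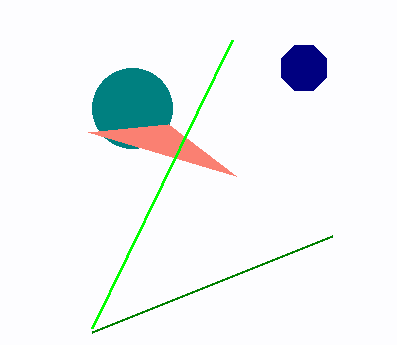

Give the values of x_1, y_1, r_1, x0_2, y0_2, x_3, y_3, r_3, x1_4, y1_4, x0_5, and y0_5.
x_1 = 304
y_1 = 68
r_1 = 24
x0_2 = 332
y0_2 = 236
x_3 = 132
y_3 = 108
r_3 = 40
x1_4 = 168
y1_4 = 124
x0_5 = 232
y0_5 = 40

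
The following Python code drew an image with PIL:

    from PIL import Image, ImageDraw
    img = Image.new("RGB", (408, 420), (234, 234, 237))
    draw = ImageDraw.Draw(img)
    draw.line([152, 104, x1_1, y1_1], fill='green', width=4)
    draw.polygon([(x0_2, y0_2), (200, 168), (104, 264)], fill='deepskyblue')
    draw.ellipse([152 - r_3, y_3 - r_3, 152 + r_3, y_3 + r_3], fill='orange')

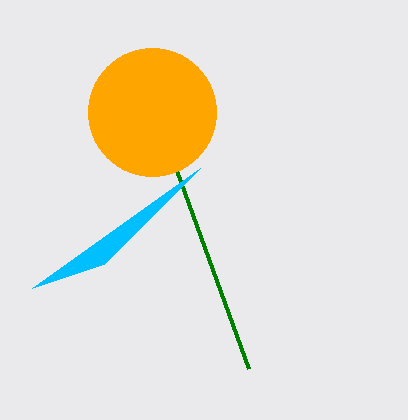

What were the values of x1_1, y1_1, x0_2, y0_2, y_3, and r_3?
x1_1 = 248, y1_1 = 368, x0_2 = 32, y0_2 = 288, y_3 = 112, r_3 = 64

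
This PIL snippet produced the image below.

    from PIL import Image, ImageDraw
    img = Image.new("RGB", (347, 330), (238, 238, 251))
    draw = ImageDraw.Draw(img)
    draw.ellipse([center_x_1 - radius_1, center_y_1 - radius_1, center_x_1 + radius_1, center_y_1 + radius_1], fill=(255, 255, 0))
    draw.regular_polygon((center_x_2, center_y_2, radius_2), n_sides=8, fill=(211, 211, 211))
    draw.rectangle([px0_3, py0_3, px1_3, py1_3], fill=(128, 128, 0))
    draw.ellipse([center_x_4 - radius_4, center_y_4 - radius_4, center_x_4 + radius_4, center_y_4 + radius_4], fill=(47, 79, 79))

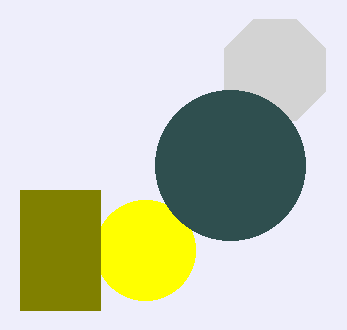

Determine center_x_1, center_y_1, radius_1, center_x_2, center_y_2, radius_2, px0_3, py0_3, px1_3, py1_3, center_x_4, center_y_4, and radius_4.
center_x_1 = 145
center_y_1 = 250
radius_1 = 50
center_x_2 = 275
center_y_2 = 70
radius_2 = 55
px0_3 = 20
py0_3 = 190
px1_3 = 100
py1_3 = 310
center_x_4 = 230
center_y_4 = 165
radius_4 = 75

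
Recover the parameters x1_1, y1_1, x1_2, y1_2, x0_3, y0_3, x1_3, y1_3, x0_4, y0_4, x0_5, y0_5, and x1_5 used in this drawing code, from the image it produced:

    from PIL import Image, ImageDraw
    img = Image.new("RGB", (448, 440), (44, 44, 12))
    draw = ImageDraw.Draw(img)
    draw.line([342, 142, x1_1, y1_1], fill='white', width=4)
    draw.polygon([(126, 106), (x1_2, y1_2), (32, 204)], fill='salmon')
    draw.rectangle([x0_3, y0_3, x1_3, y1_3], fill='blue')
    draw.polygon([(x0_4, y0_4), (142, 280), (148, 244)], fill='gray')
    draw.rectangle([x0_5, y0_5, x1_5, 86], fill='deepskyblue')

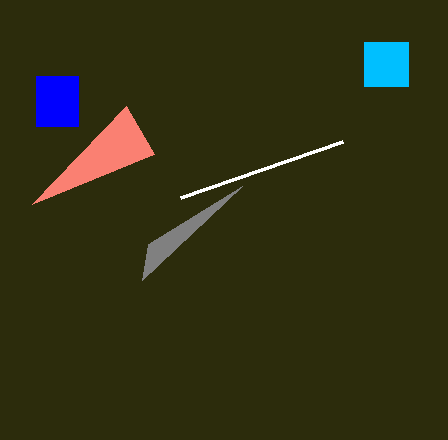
x1_1 = 180, y1_1 = 198, x1_2 = 154, y1_2 = 154, x0_3 = 36, y0_3 = 76, x1_3 = 78, y1_3 = 126, x0_4 = 242, y0_4 = 186, x0_5 = 364, y0_5 = 42, x1_5 = 408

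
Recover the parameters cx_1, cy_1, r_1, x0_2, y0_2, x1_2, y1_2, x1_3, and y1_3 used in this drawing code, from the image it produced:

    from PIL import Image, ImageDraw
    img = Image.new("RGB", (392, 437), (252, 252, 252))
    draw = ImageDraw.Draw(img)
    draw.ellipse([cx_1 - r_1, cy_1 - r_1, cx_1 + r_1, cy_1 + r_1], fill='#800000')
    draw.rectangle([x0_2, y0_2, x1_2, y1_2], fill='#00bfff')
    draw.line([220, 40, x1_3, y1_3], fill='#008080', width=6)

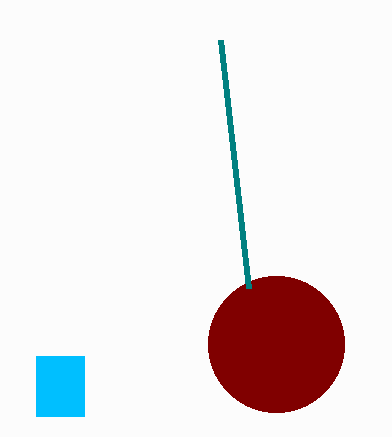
cx_1 = 276; cy_1 = 344; r_1 = 68; x0_2 = 36; y0_2 = 356; x1_2 = 84; y1_2 = 416; x1_3 = 248; y1_3 = 288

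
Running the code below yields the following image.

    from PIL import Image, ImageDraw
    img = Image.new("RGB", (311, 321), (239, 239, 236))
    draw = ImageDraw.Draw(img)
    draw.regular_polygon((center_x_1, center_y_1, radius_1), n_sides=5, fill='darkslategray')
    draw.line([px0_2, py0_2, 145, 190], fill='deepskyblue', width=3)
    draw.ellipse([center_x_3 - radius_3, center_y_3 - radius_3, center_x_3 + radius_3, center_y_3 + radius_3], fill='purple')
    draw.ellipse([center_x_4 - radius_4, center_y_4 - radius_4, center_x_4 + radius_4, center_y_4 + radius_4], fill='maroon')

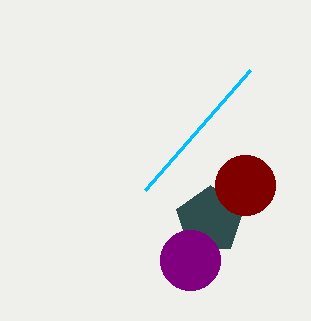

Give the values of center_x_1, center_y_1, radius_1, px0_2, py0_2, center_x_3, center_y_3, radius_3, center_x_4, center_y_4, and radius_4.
center_x_1 = 210
center_y_1 = 220
radius_1 = 35
px0_2 = 250
py0_2 = 70
center_x_3 = 190
center_y_3 = 260
radius_3 = 30
center_x_4 = 245
center_y_4 = 185
radius_4 = 30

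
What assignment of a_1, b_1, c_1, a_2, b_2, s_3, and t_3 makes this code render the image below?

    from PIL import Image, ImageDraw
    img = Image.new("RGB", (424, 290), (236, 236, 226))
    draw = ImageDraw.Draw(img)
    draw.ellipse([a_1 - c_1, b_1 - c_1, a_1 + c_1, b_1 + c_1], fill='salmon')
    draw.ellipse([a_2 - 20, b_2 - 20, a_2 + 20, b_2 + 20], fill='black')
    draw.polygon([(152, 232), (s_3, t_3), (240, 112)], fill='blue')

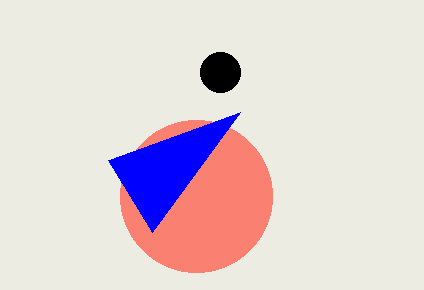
a_1 = 196
b_1 = 196
c_1 = 76
a_2 = 220
b_2 = 72
s_3 = 108
t_3 = 160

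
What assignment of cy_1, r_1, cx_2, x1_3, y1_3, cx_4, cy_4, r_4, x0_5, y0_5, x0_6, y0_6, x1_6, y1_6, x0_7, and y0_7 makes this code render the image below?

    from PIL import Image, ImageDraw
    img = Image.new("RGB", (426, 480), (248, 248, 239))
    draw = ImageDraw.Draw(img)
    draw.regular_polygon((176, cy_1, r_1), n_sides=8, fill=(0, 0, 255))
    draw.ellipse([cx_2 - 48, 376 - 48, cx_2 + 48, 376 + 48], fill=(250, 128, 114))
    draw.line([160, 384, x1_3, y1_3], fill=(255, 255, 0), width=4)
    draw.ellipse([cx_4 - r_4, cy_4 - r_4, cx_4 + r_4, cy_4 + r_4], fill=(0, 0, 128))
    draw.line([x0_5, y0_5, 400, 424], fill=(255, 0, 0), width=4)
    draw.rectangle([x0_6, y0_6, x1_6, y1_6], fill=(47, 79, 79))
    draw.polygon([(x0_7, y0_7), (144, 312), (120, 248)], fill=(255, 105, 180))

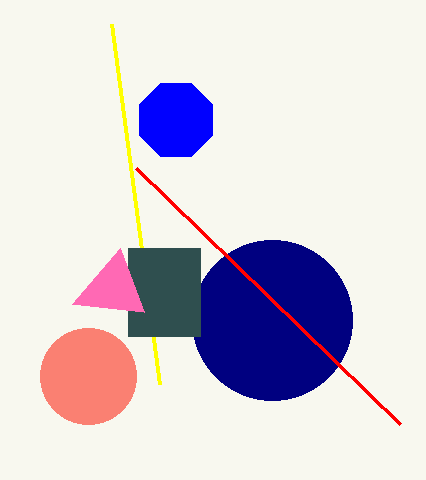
cy_1 = 120; r_1 = 40; cx_2 = 88; x1_3 = 112; y1_3 = 24; cx_4 = 272; cy_4 = 320; r_4 = 80; x0_5 = 136; y0_5 = 168; x0_6 = 128; y0_6 = 248; x1_6 = 200; y1_6 = 336; x0_7 = 72; y0_7 = 304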